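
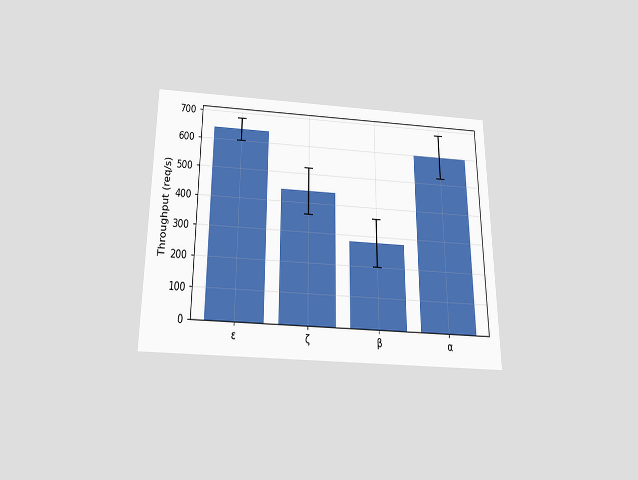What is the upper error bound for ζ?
520req/s

The chart is viewed slightly from below. The ζ bar's upper whisker reaches 520req/s.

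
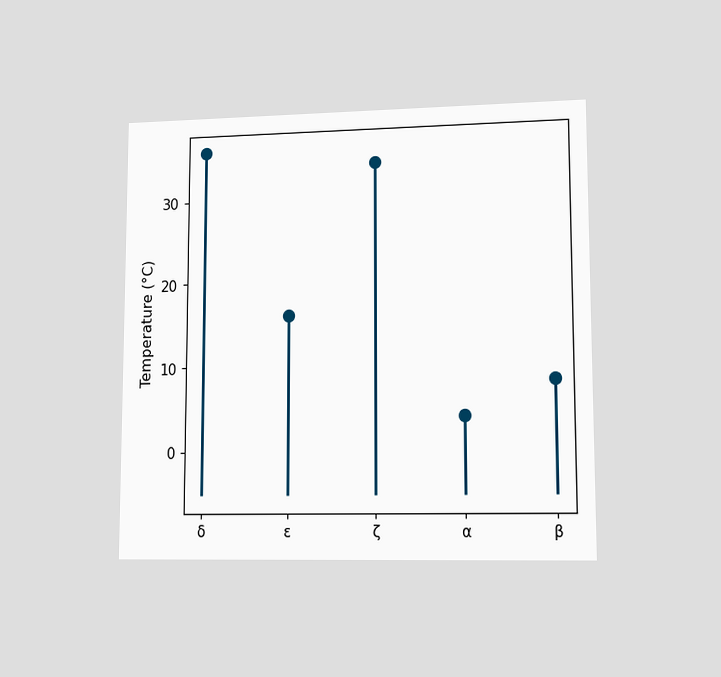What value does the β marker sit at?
8°C

The chart is viewed at a slight angle. The β marker sits at 8°C.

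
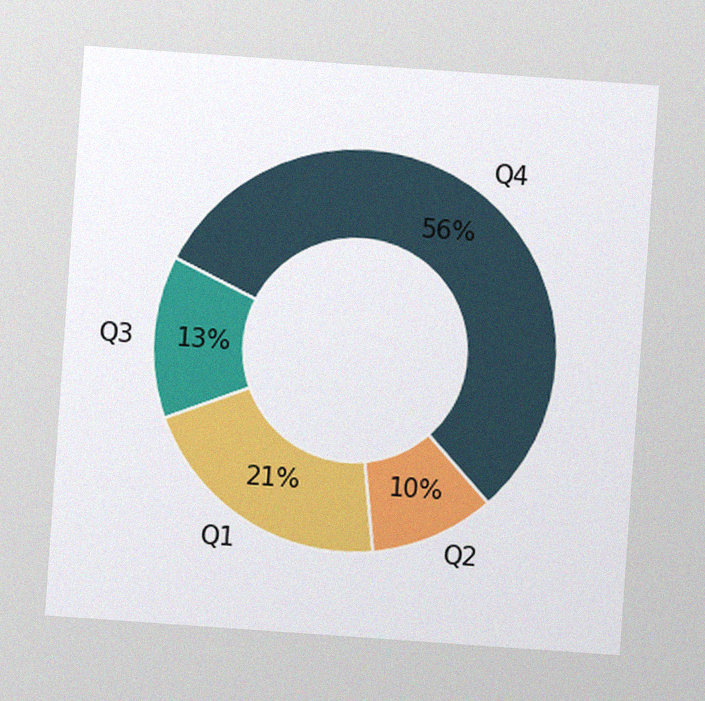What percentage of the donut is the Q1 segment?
The chart is tilted about 4° clockwise, with some photo noise. The Q1 segment takes up 21% of the ring.

21%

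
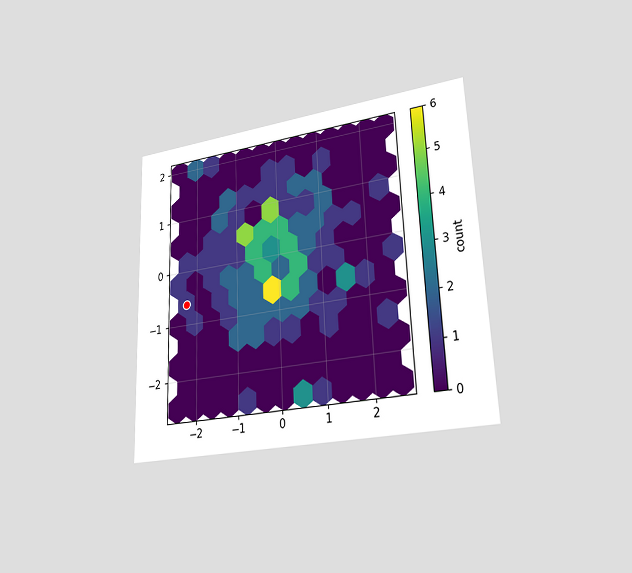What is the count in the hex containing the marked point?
1

The chart is tilted about 2° counter-clockwise and viewed at a slight angle. The marked hex reads 1 on the colorbar.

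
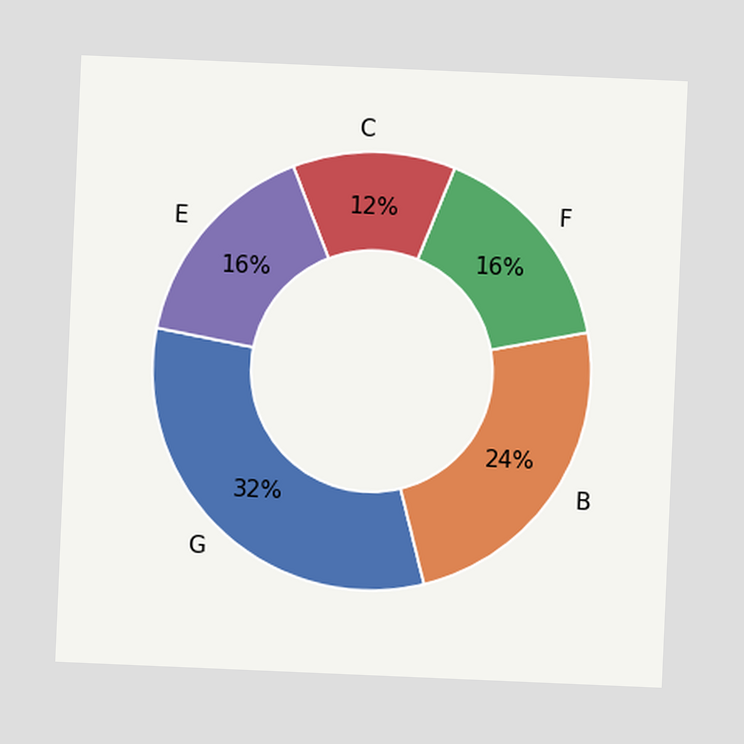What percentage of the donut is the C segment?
The chart is tilted about 2° clockwise. The C segment takes up 12% of the ring.

12%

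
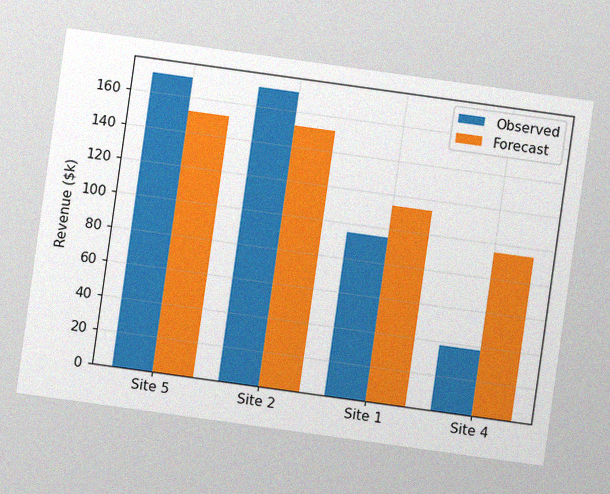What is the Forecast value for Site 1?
The chart is tilted about 8° clockwise, with some photo noise. The Forecast bar at Site 1 reaches $114k on the y-axis.

$114k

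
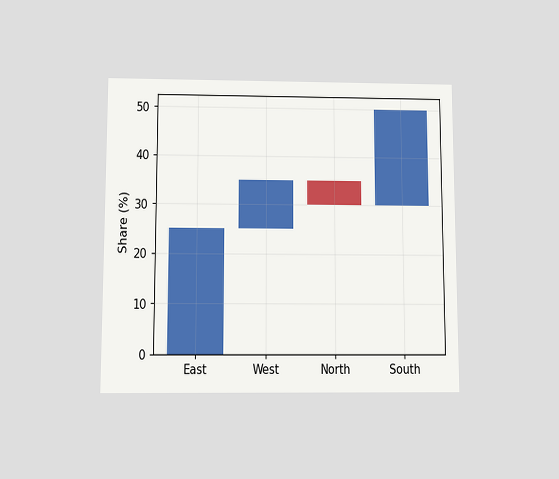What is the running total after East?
25%

The chart is viewed slightly from below. After East the running total reaches 25%.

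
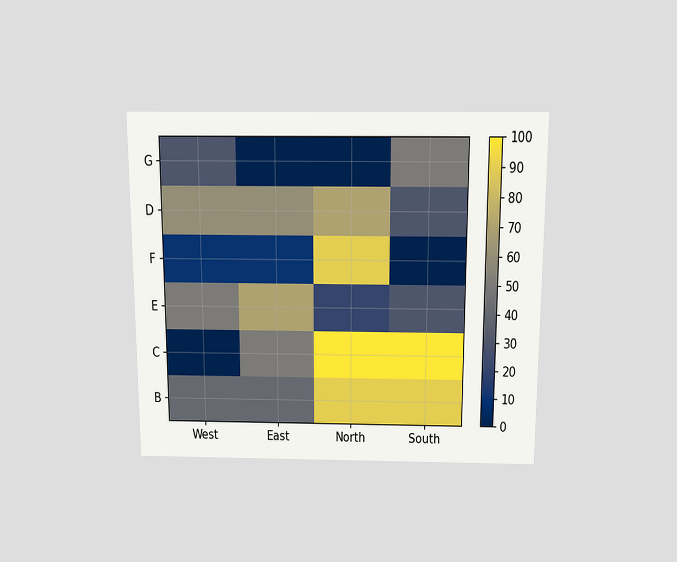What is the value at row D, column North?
The chart is viewed slightly from above. Matching cell (D, North) against the colorbar gives 70.

70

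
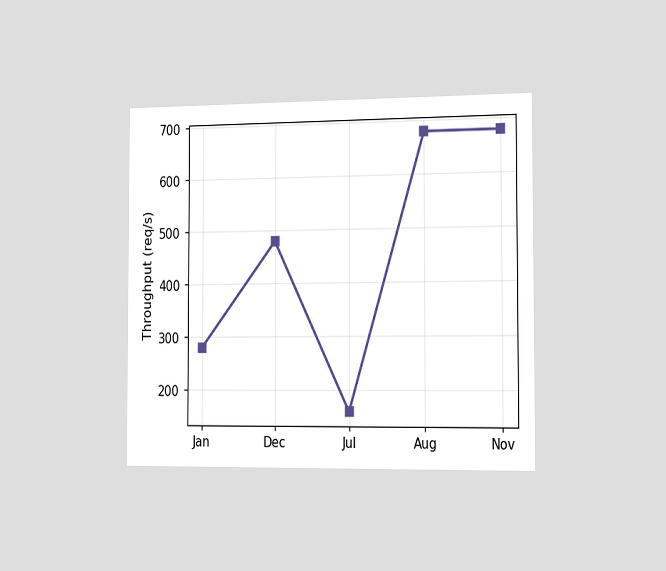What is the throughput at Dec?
480req/s

The chart is viewed slightly from the right. At Dec, the line is at 480req/s.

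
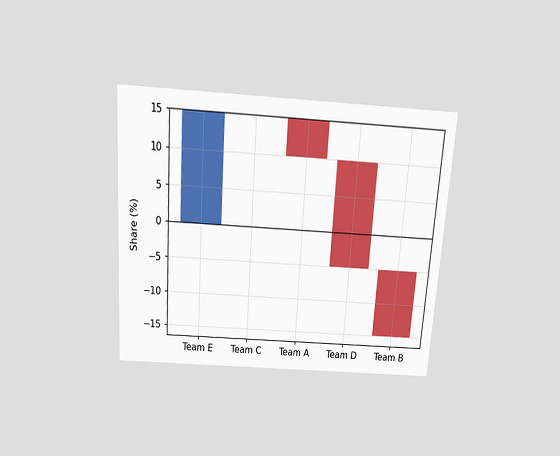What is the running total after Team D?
The chart is tilted about 4° clockwise and viewed slightly from above. After Team D the running total reaches -5%.

-5%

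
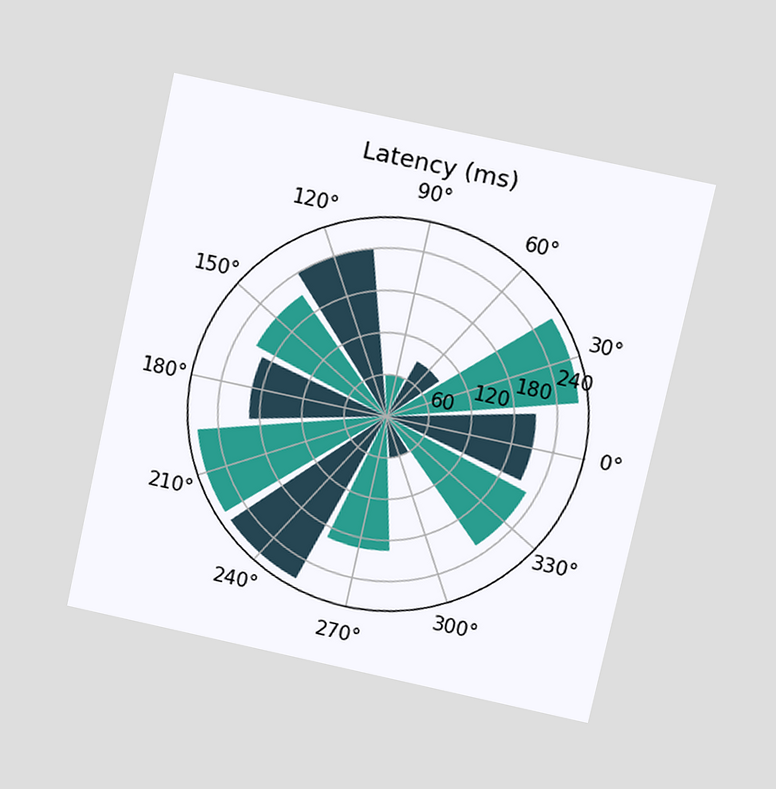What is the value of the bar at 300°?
The chart is tilted about 12° clockwise and viewed at a slight angle. The bar at 300° reaches 60ms on the radial axis.

60ms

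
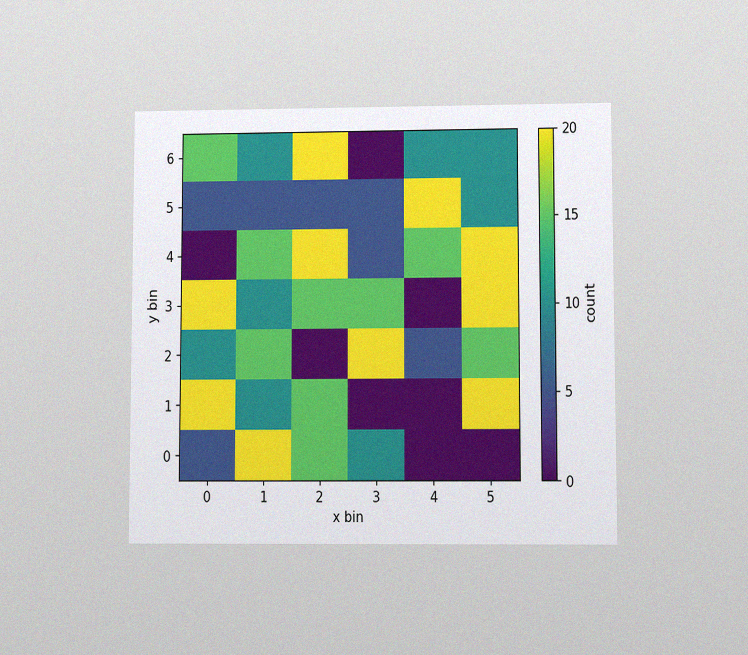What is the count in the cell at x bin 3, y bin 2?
The chart is viewed at a slight angle, with some photo noise. Matching the cell (3, 2) against the colorbar gives 20.

20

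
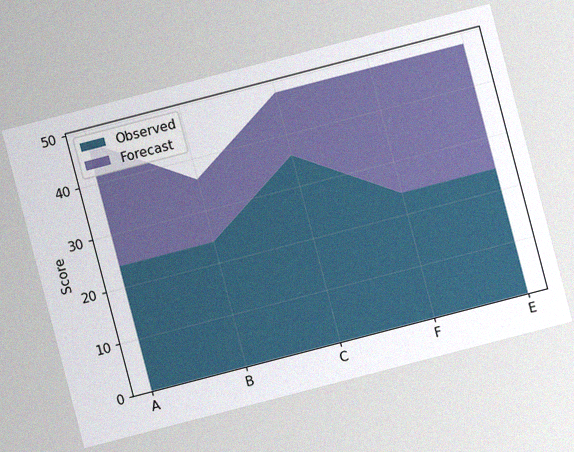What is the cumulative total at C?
48

The chart is tilted about 15° counter-clockwise, with some photo noise. The stacked total at C reaches 48.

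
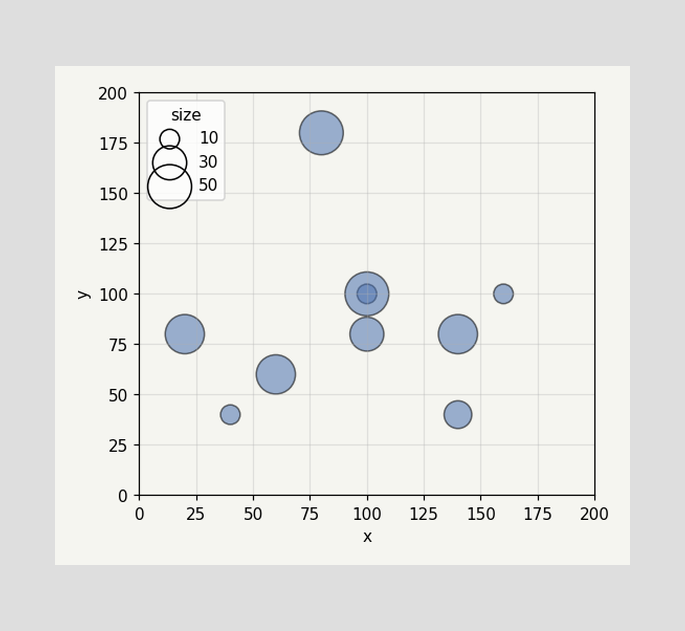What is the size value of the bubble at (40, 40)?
Matching the bubble at (40, 40) against the size legend gives 10.

10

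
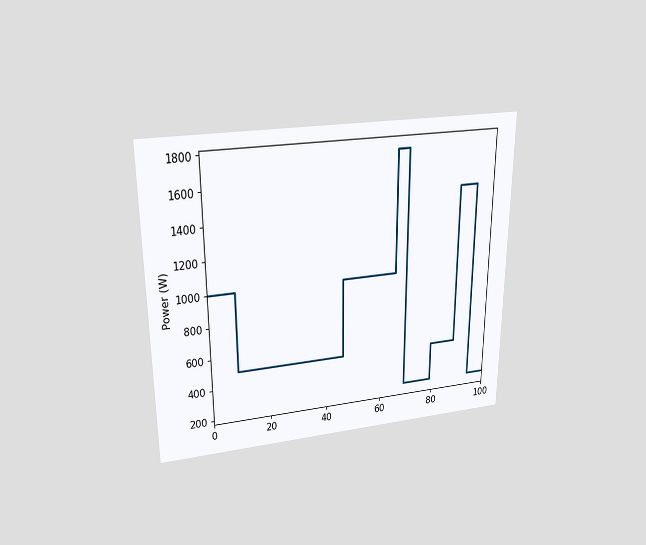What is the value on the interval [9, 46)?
500W

The chart is viewed slightly from above. On [9, 46) the step sits at 500W.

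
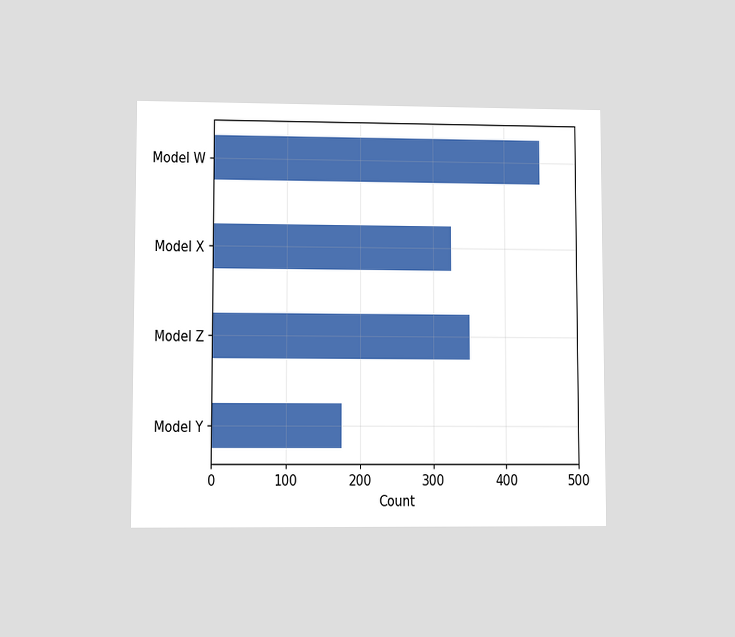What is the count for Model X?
The chart is viewed at a slight angle. Reading along the chart's x-axis, the Model X bar reaches 325.

325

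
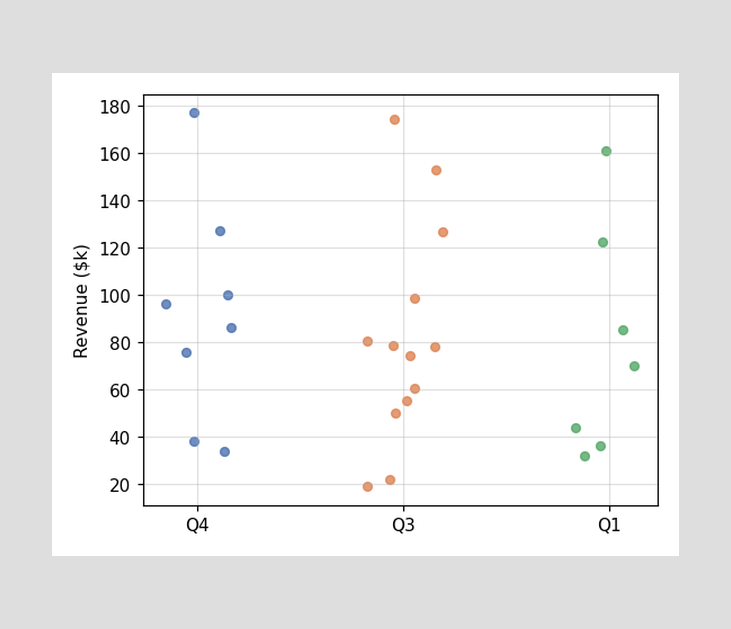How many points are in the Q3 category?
13

Counting the markers in the Q3 column gives 13.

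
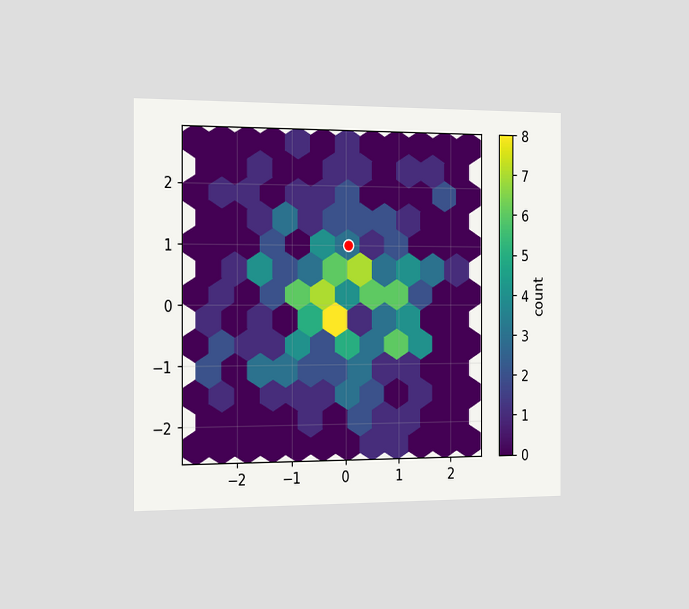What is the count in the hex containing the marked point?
3

The chart is viewed slightly from the left. The marked hex reads 3 on the colorbar.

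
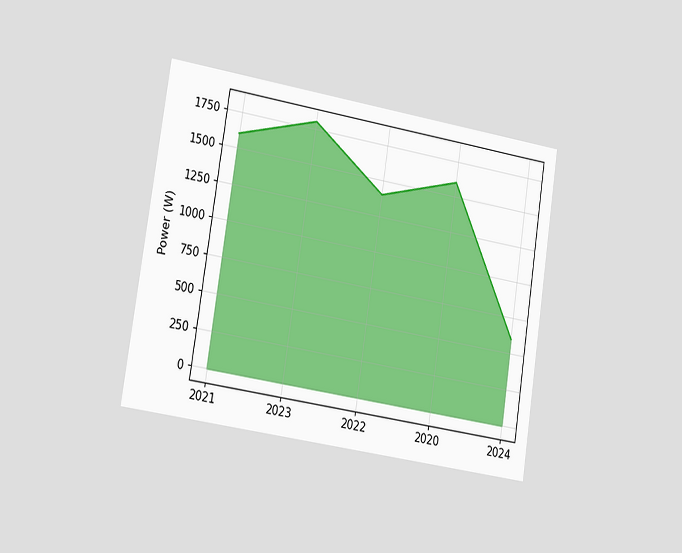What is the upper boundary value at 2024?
600W

The chart is tilted about 9° clockwise and viewed slightly from the left. At 2024 the upper boundary is at 600W.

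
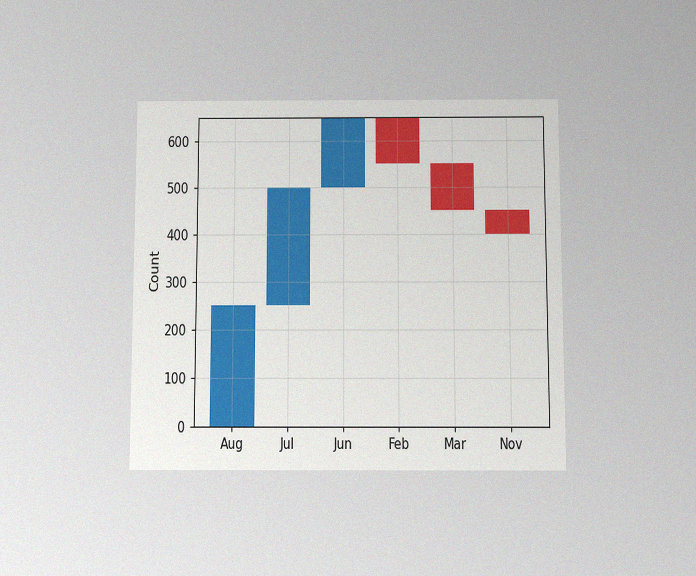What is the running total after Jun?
The chart is viewed slightly from below, with some photo noise. After Jun the running total reaches 650.

650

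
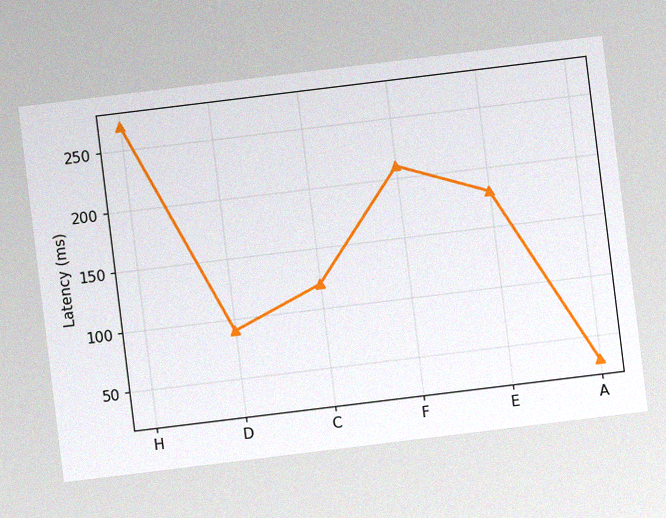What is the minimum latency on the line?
30ms

The chart is tilted about 7° counter-clockwise, with some photo noise. The lowest point is at A, and reading across to the y-axis gives 30ms.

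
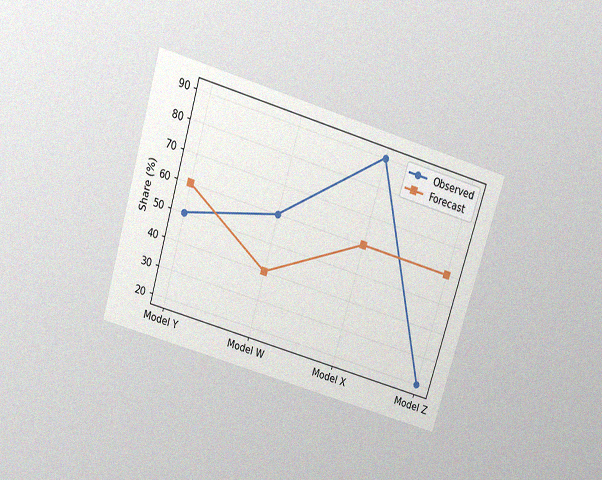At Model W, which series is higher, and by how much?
The chart is tilted about 17° clockwise and viewed slightly from above, with some photo noise. At Model W, Observed sits above the other line by 20%.

Observed, by 20%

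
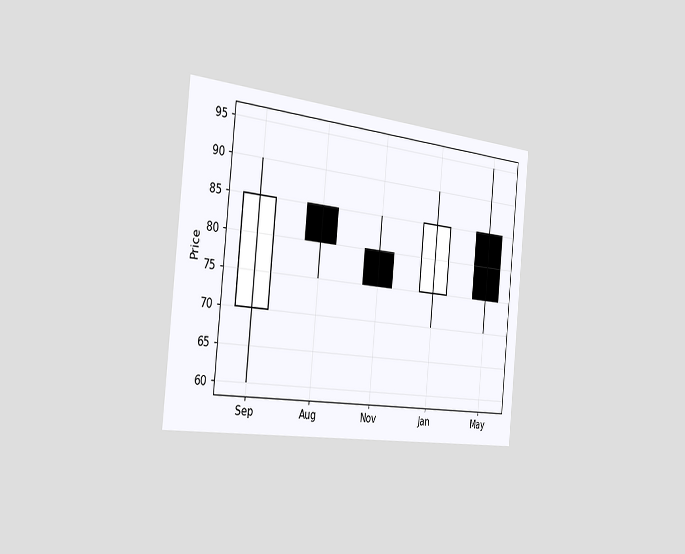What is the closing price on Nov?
The chart is tilted about 6° clockwise and viewed slightly from the left. The Nov candle closes at 75.

75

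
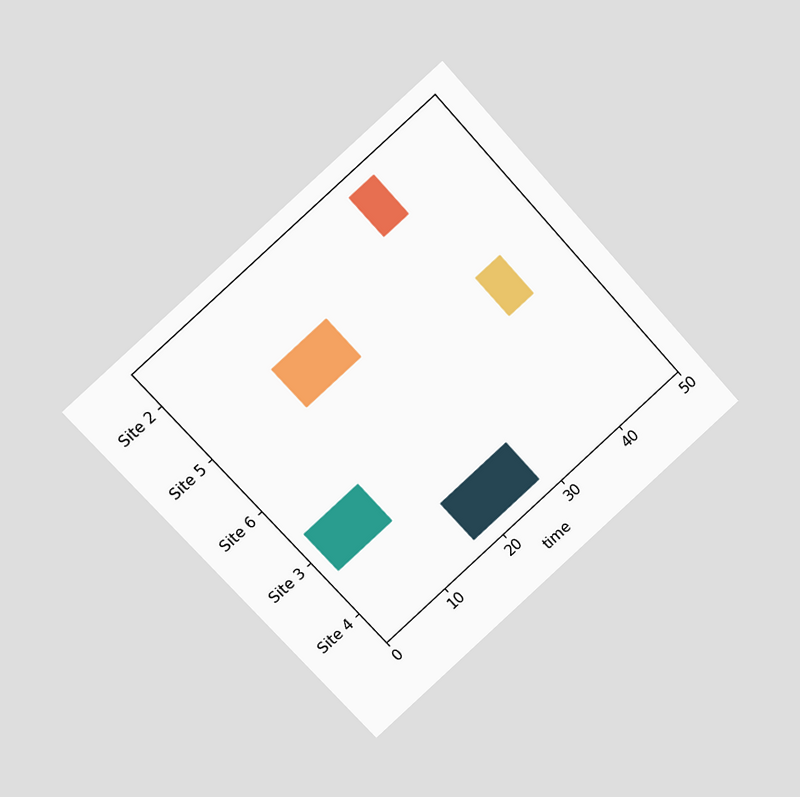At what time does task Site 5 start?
The chart is tilted about 42° counter-clockwise and viewed at a slight angle. The Site 5 bar begins at t=13.

13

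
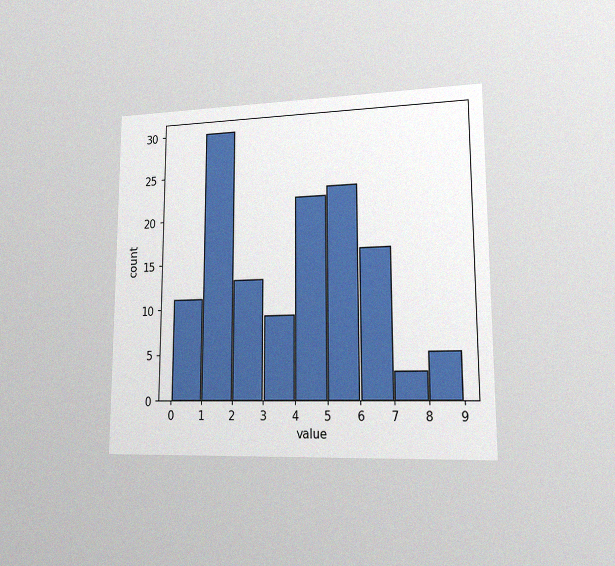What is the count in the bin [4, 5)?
22

The chart is viewed slightly from the right, with some photo noise. The [4, 5) bin has height 22.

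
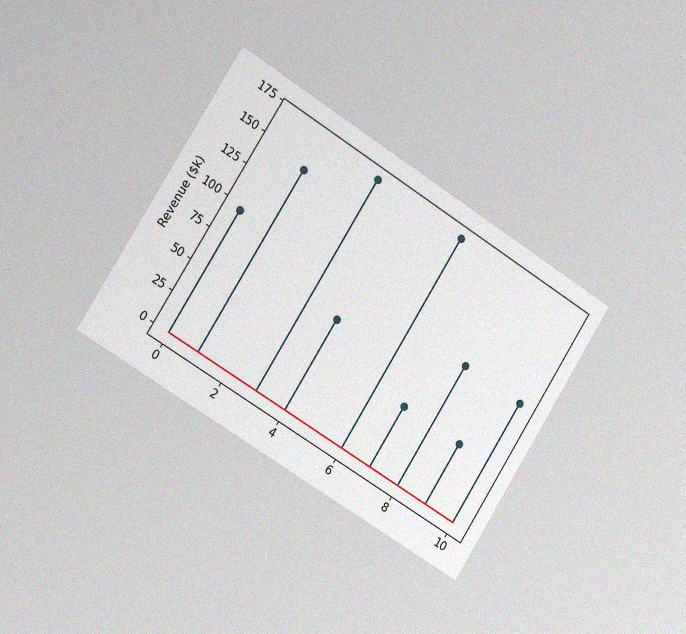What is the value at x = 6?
The chart is tilted about 32° clockwise and viewed slightly from the left, with some photo noise. The stem at x=6 reaches $168k.

$168k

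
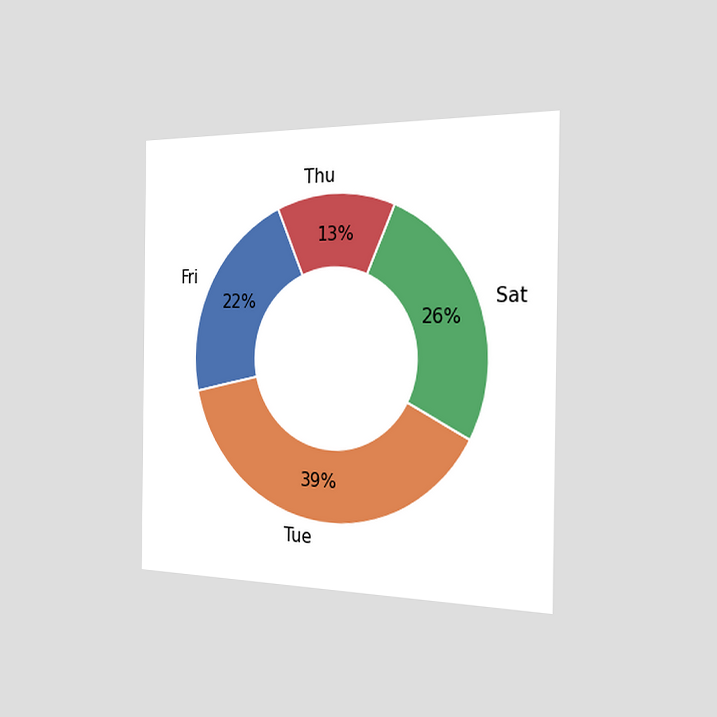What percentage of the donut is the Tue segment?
39%

The chart is viewed slightly from the right. The Tue segment takes up 39% of the ring.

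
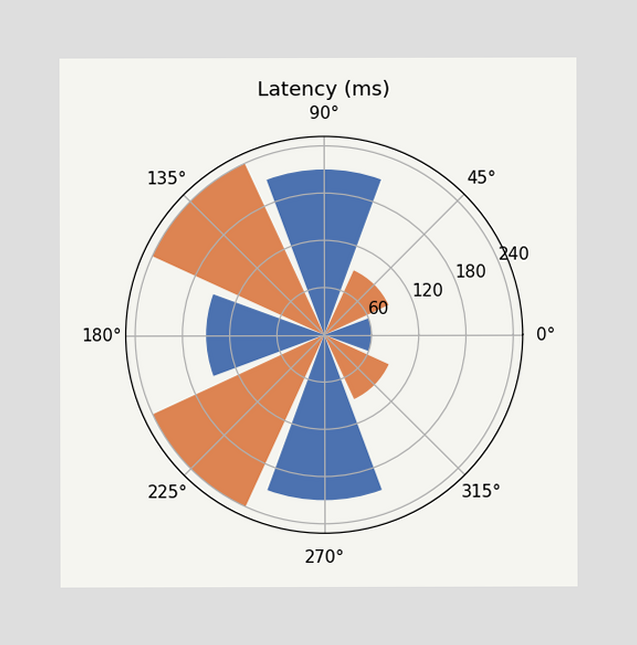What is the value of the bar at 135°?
240ms

The bar at 135° reaches 240ms on the radial axis.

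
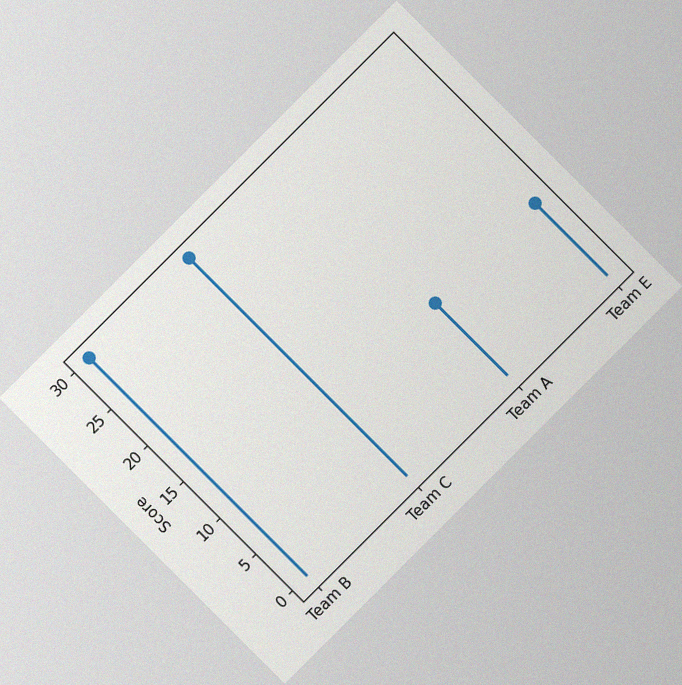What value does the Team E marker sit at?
10

The chart is tilted about 45° counter-clockwise, with some photo noise. The Team E marker sits at 10.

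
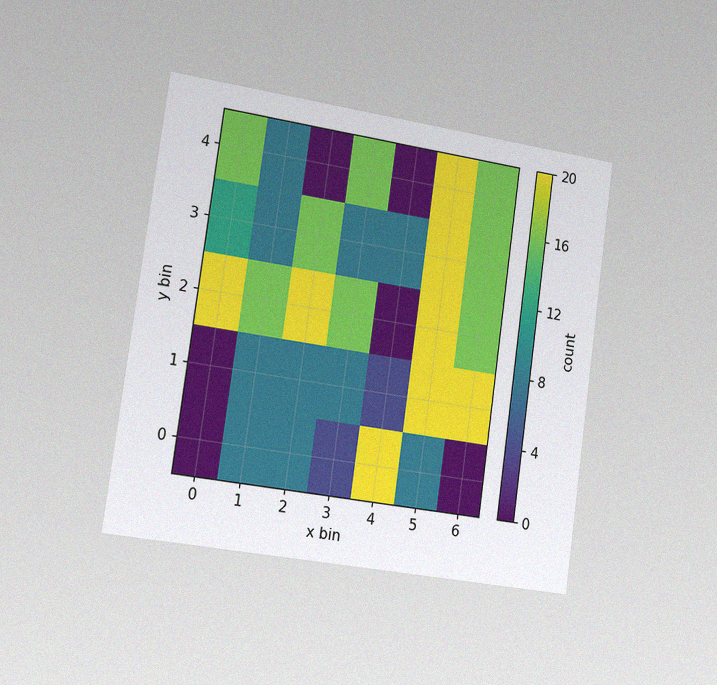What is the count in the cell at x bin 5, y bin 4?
The chart is tilted about 8° clockwise and viewed slightly from the left, with some photo noise. Matching the cell (5, 4) against the colorbar gives 20.

20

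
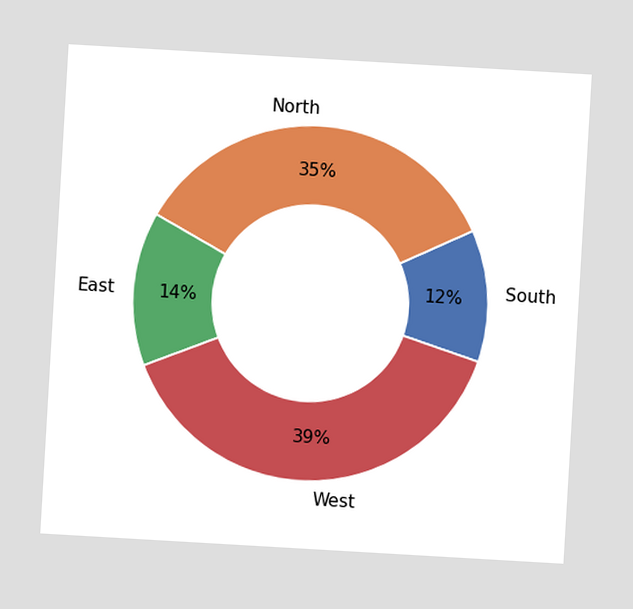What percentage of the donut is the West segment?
39%

The chart is tilted about 3° clockwise. The West segment takes up 39% of the ring.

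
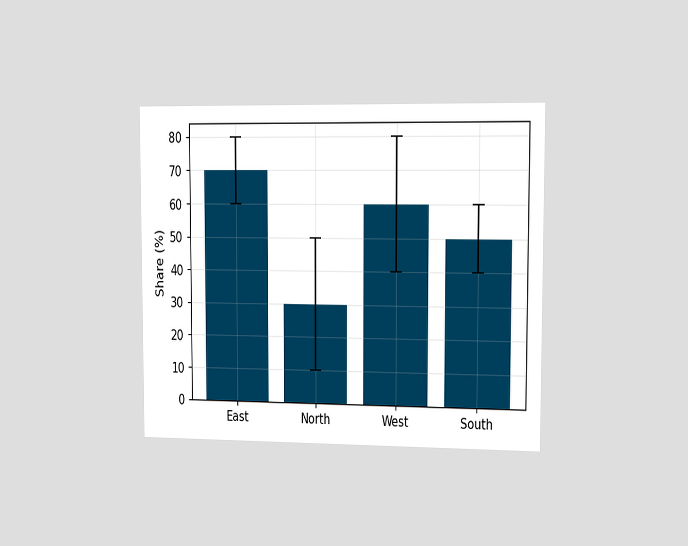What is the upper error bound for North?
The chart is viewed slightly from the right. The North bar's upper whisker reaches 50%.

50%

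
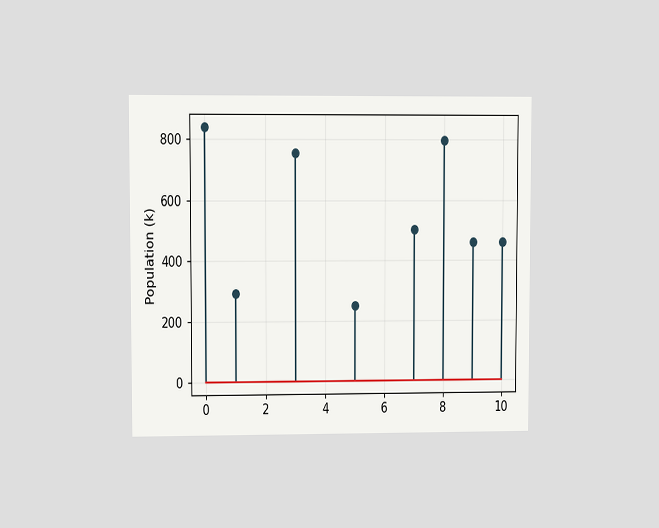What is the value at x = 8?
798k

The chart is viewed at a slight angle. The stem at x=8 reaches 798k.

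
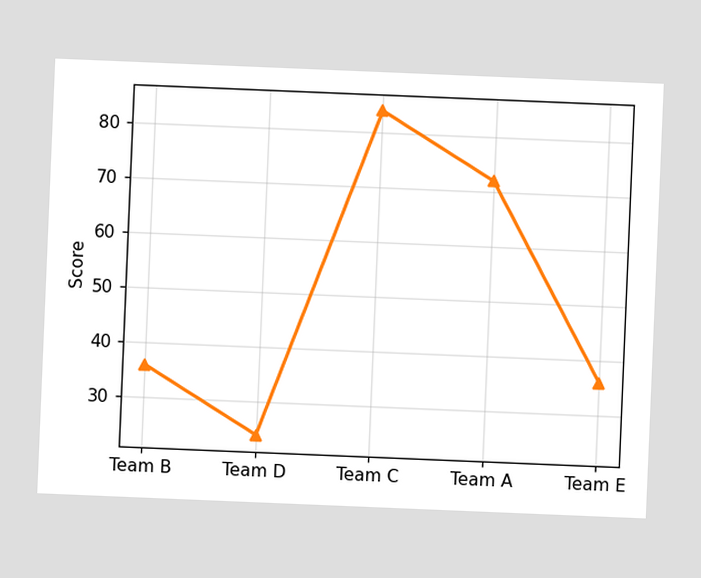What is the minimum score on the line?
The chart is tilted about 2° clockwise. The lowest point is at Team D, and reading across to the y-axis gives 24.

24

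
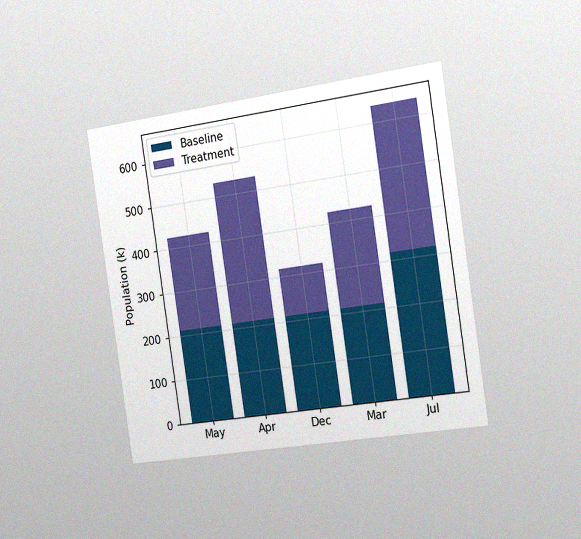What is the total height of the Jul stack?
The chart is tilted about 9° counter-clockwise and viewed slightly from the right, with some photo noise. The Jul stack's top reaches 636k on the y-axis.

636k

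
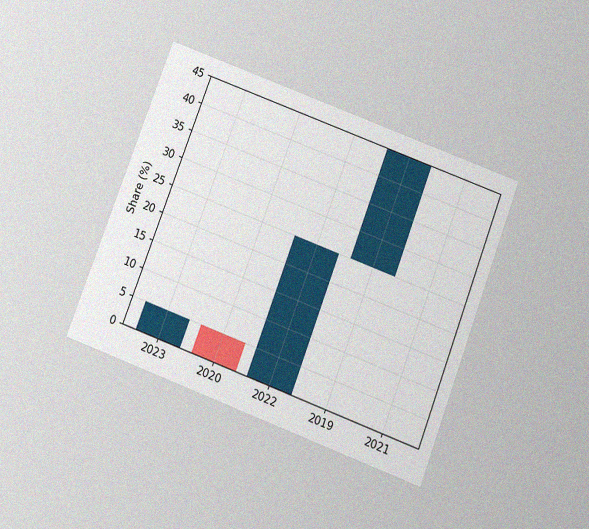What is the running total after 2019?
45%

The chart is tilted about 21° clockwise and viewed slightly from below, with some photo noise. After 2019 the running total reaches 45%.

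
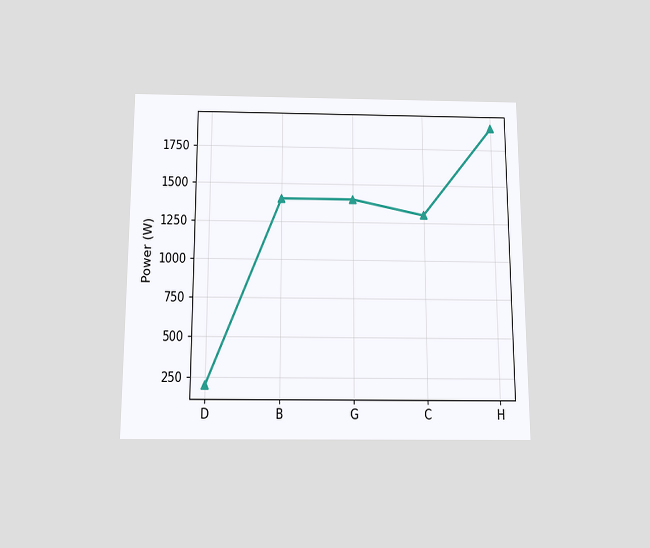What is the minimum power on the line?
The chart is viewed slightly from below. The lowest point is at D, and reading across to the y-axis gives 200W.

200W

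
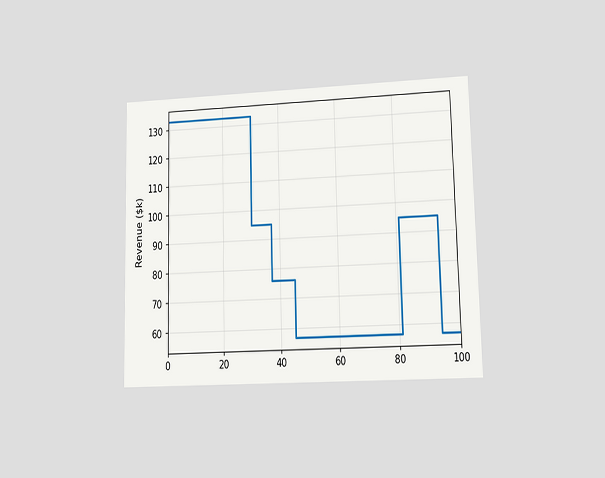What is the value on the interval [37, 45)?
$76k

The chart is viewed at a slight angle. On [37, 45) the step sits at $76k.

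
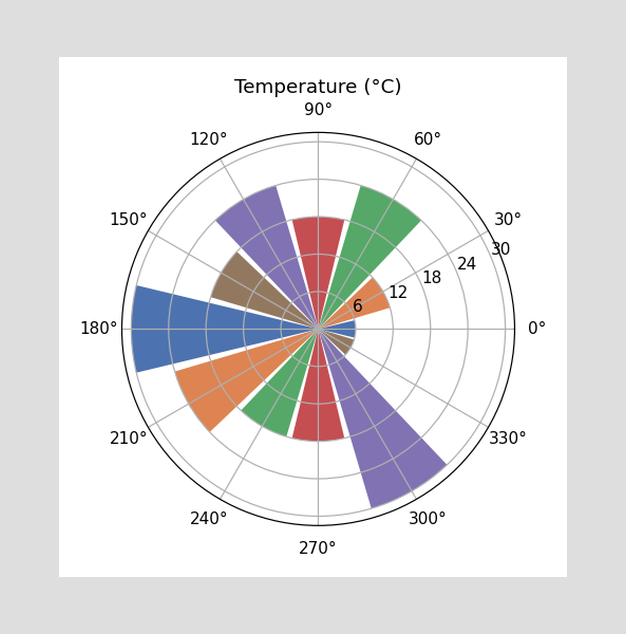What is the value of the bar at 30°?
The bar at 30° reaches 12°C on the radial axis.

12°C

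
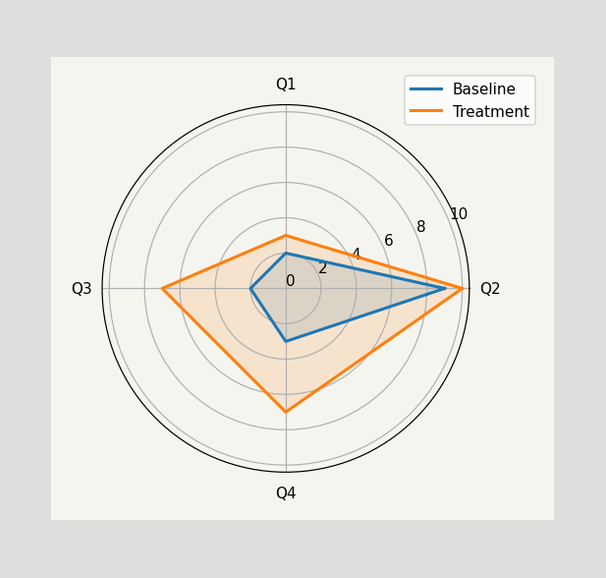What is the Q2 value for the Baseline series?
On the Q2 axis, Baseline reaches 9.

9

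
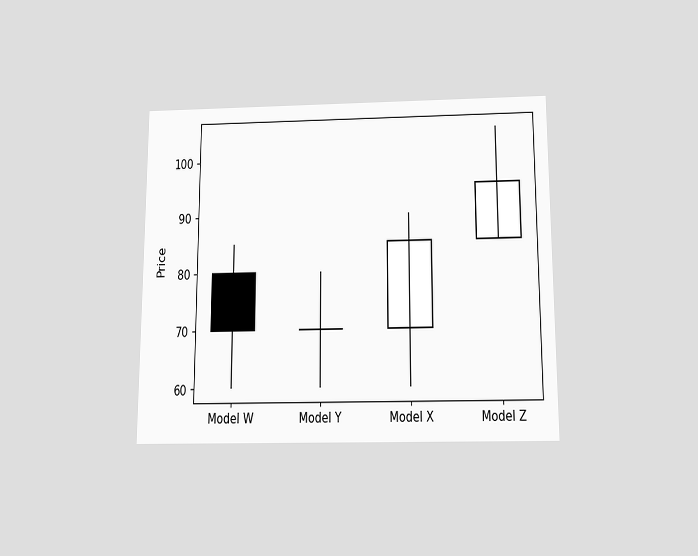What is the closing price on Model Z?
The chart is viewed slightly from below. The Model Z candle closes at 95.

95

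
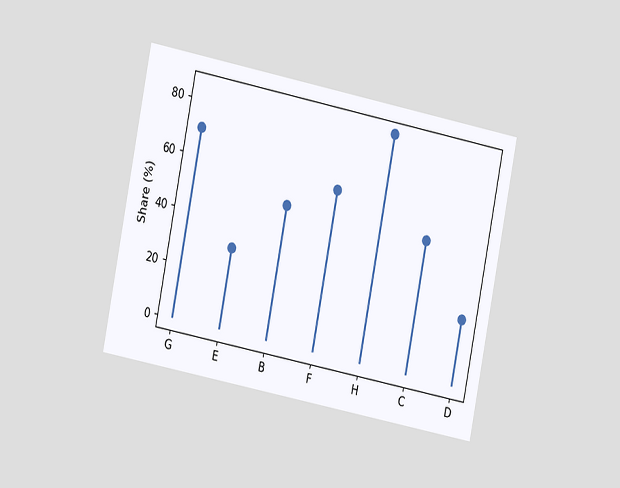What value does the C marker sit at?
The chart is tilted about 11° clockwise and viewed slightly from the left. The C marker sits at 50%.

50%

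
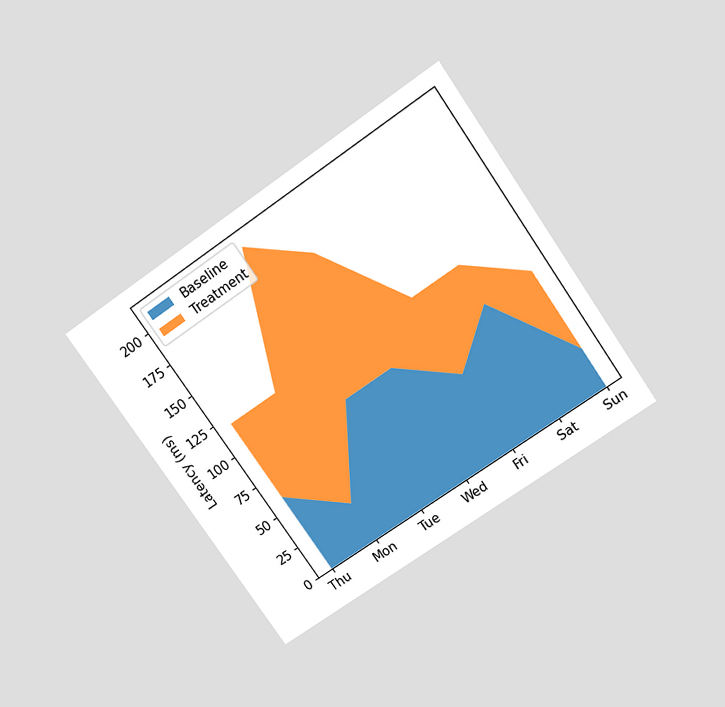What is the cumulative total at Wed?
180ms

The chart is tilted about 35° counter-clockwise and viewed slightly from above. The stacked total at Wed reaches 180ms.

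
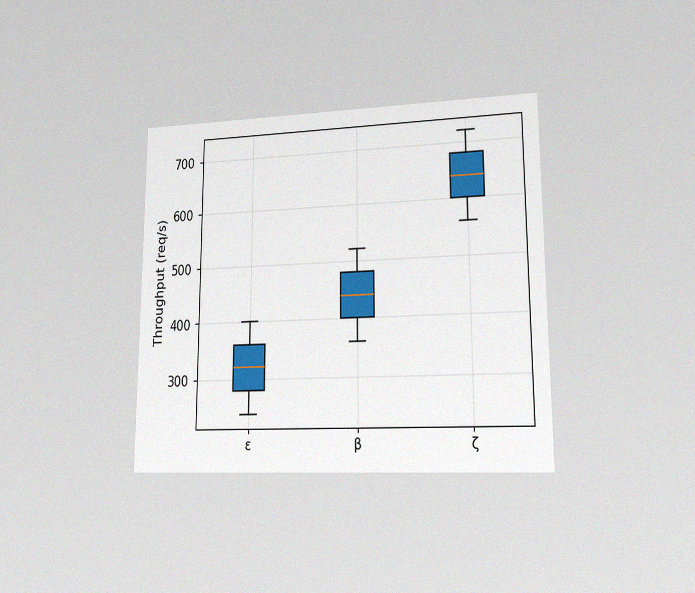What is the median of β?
The chart is viewed at a slight angle, with some photo noise. The median line in the β box sits at 440req/s.

440req/s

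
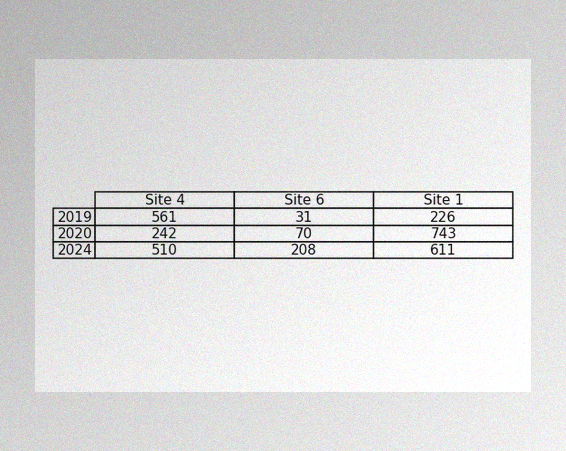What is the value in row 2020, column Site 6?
70

The image has some photo noise and uneven lighting. The (2020, Site 6) cell reads 70.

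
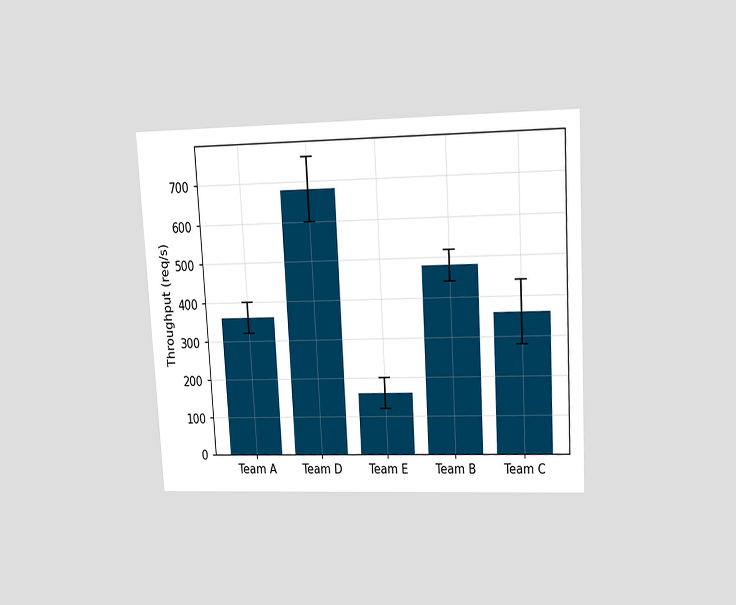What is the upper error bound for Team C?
The chart is tilted about 3° counter-clockwise and viewed at a slight angle. The Team C bar's upper whisker reaches 440req/s.

440req/s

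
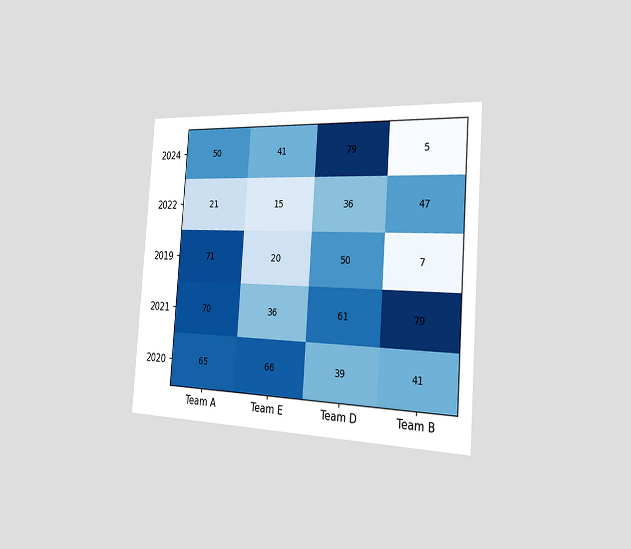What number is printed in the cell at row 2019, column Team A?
71

The chart is tilted about 4° clockwise and viewed slightly from the right. The (2019, Team A) cell reads 71.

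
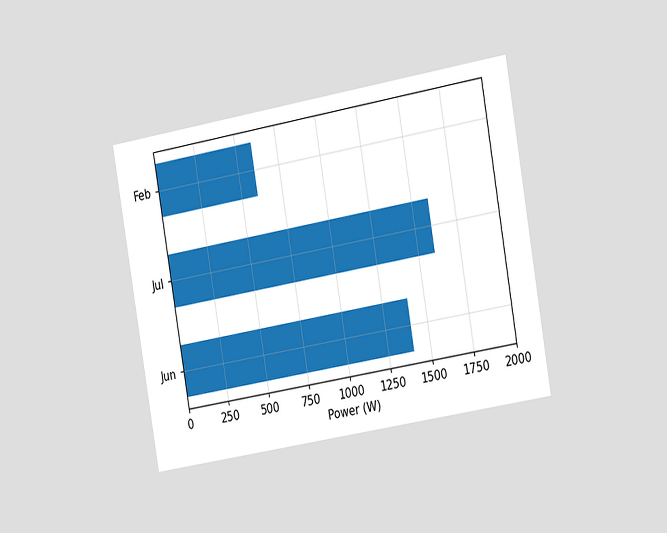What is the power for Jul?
1600W

The chart is tilted about 10° counter-clockwise and viewed slightly from the right. Reading along the chart's x-axis, the Jul bar reaches 1600W.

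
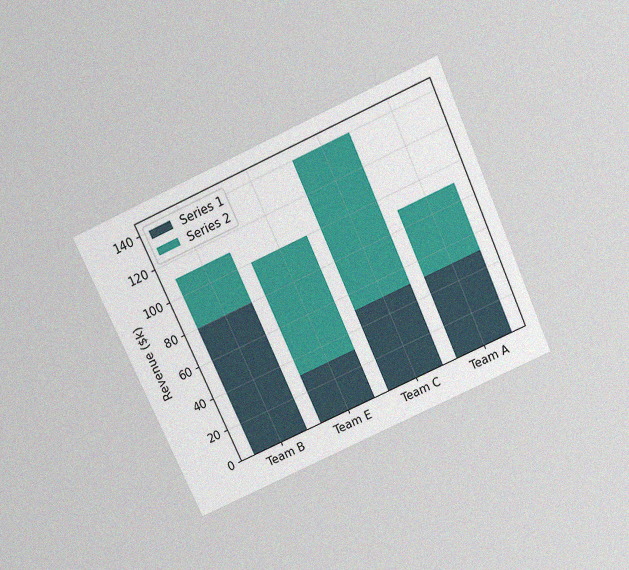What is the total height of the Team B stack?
The chart is tilted about 24° counter-clockwise and viewed slightly from above, with some photo noise. The Team B stack's top reaches $110k on the y-axis.

$110k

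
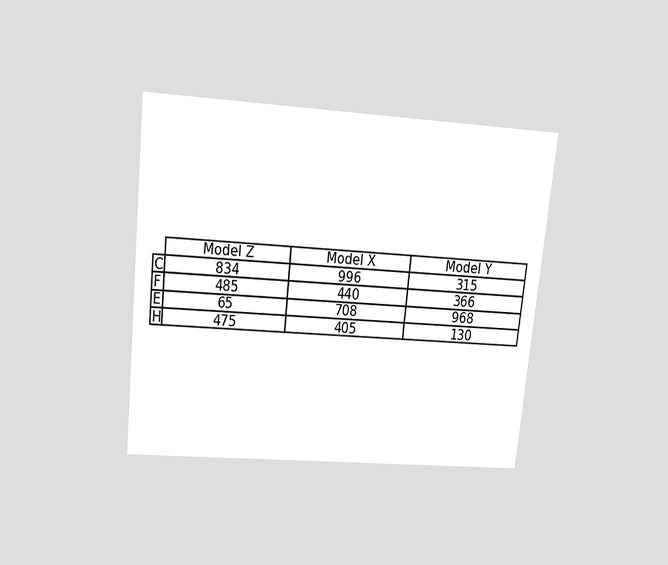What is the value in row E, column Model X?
The chart is tilted about 6° clockwise and viewed slightly from above. The (E, Model X) cell reads 708.

708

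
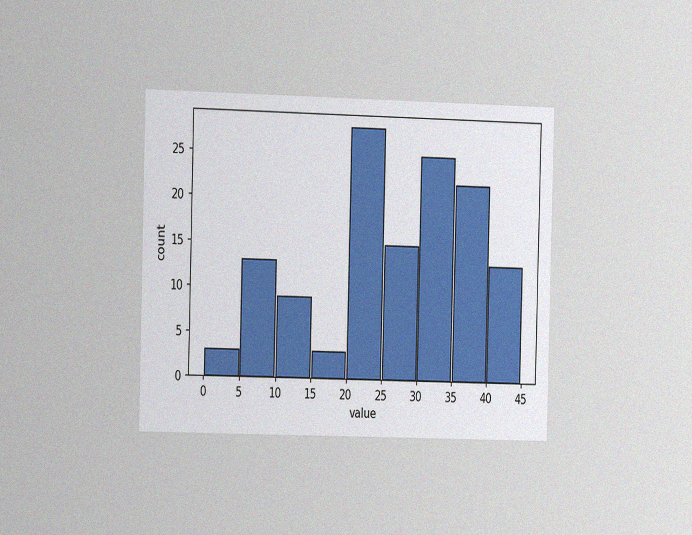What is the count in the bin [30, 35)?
25

The chart is viewed slightly from the left, with some photo noise. The [30, 35) bin has height 25.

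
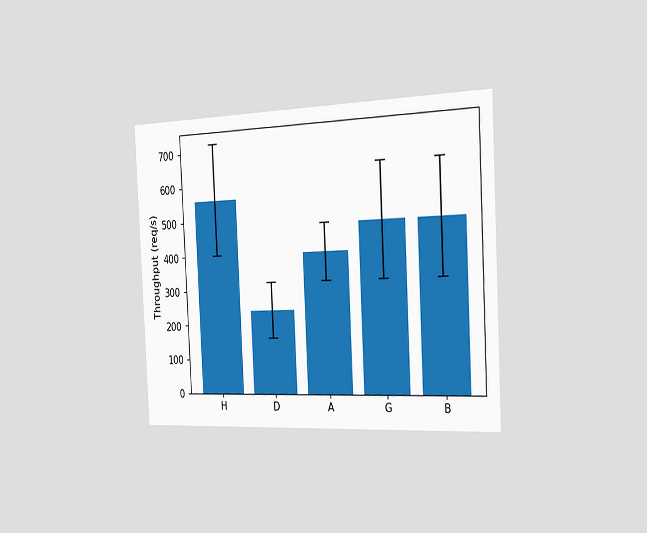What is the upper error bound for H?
720req/s

The chart is tilted about 3° counter-clockwise and viewed slightly from the right. The H bar's upper whisker reaches 720req/s.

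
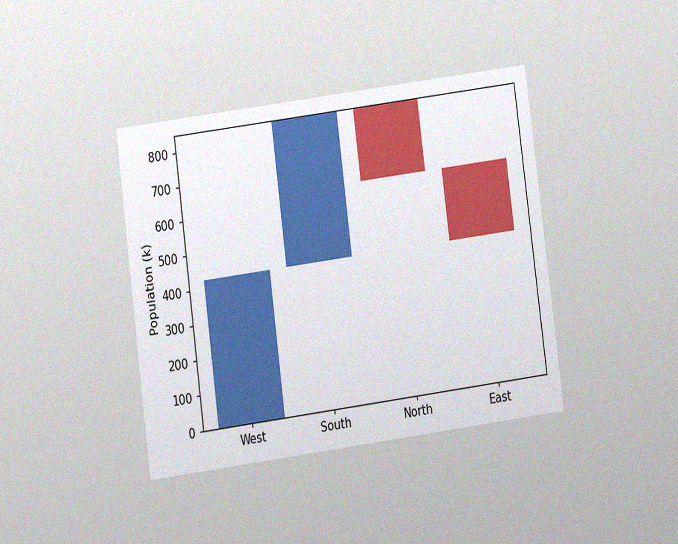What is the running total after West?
The chart is tilted about 8° counter-clockwise and viewed at a slight angle, with some photo noise. After West the running total reaches 424k.

424k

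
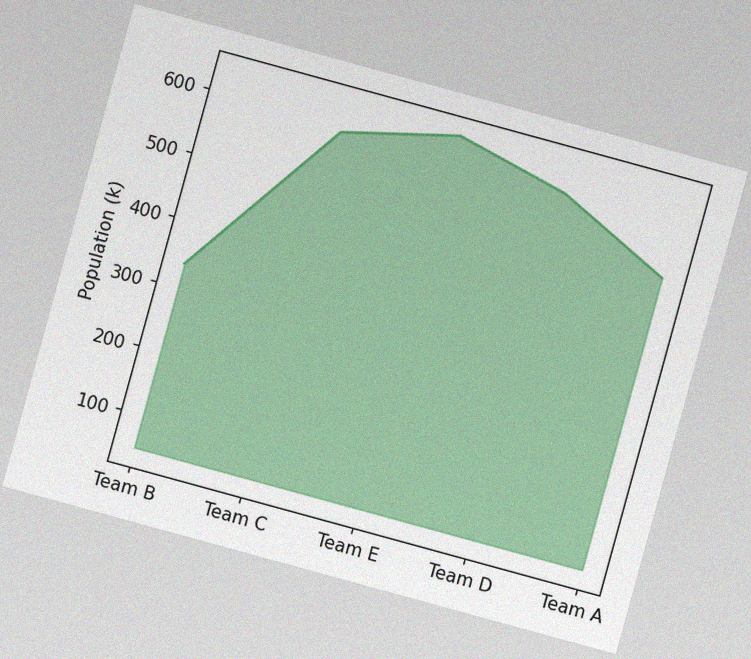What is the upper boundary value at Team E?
630k

The chart is tilted about 15° clockwise, with some photo noise. At Team E the upper boundary is at 630k.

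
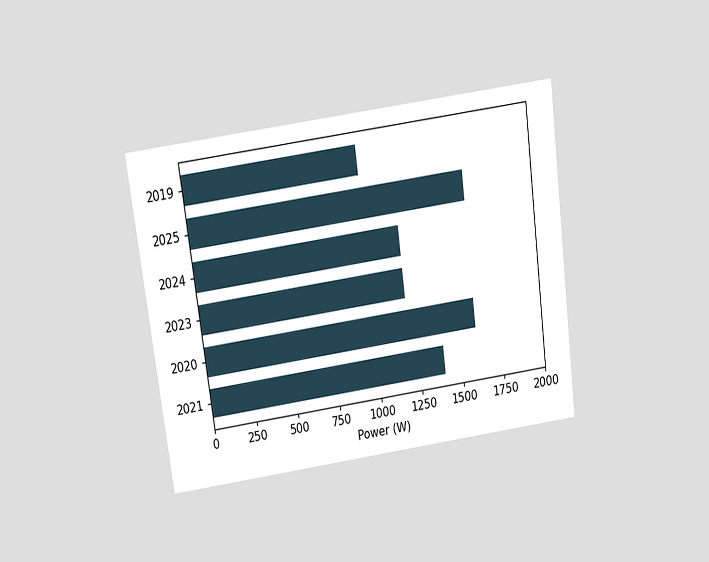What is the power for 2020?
1600W

The chart is tilted about 8° counter-clockwise and viewed slightly from above. Reading along the chart's x-axis, the 2020 bar reaches 1600W.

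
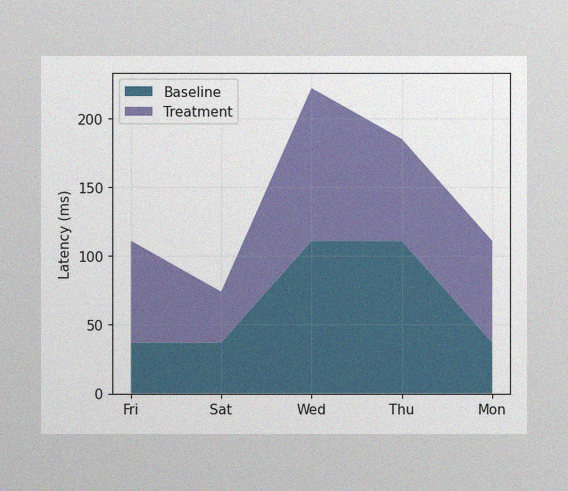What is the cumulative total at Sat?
The image has some photo noise and uneven lighting. The stacked total at Sat reaches 74ms.

74ms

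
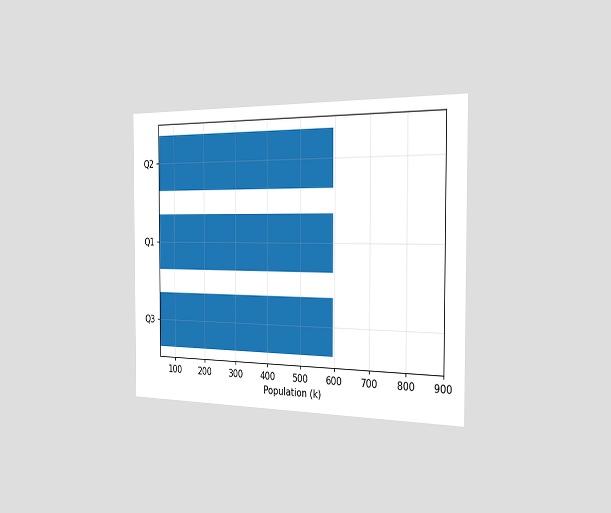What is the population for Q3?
595k

The chart is viewed slightly from the right. Reading along the chart's x-axis, the Q3 bar reaches 595k.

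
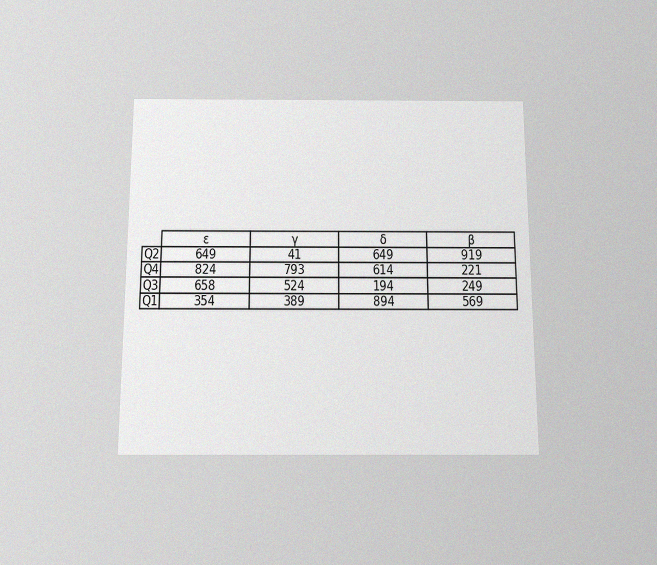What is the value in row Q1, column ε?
The chart is viewed slightly from below, with some photo noise. The (Q1, ε) cell reads 354.

354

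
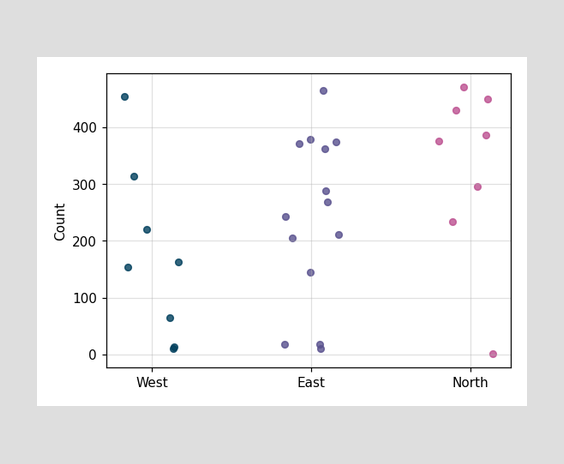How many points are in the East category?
14

Counting the markers in the East column gives 14.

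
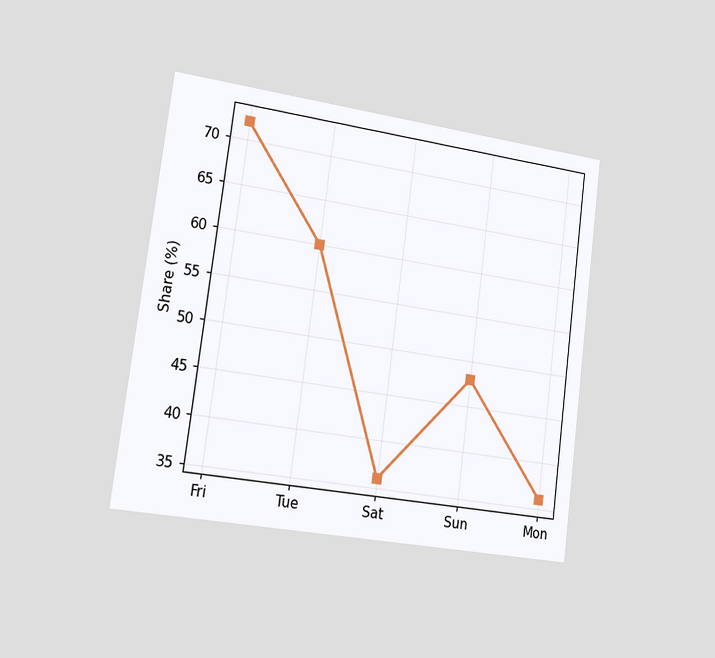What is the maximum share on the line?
The chart is tilted about 7° clockwise and viewed slightly from the left. The highest point is at Fri, and reading across to the y-axis gives 72%.

72%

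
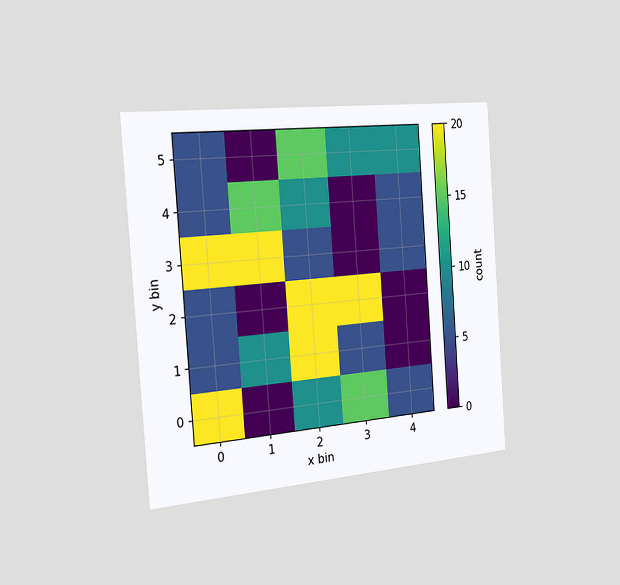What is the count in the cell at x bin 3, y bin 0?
15

The chart is tilted about 4° counter-clockwise and viewed slightly from the left. Matching the cell (3, 0) against the colorbar gives 15.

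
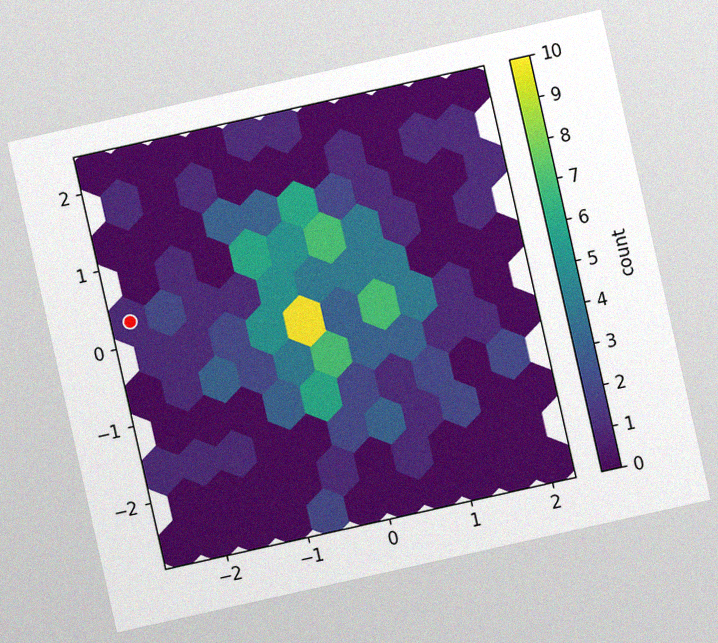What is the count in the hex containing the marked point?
1

The chart is tilted about 13° counter-clockwise, with some photo noise. The marked hex reads 1 on the colorbar.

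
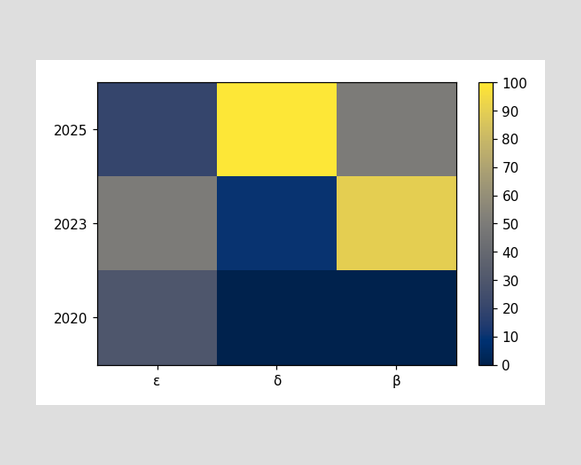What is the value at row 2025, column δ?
100

Matching cell (2025, δ) against the colorbar gives 100.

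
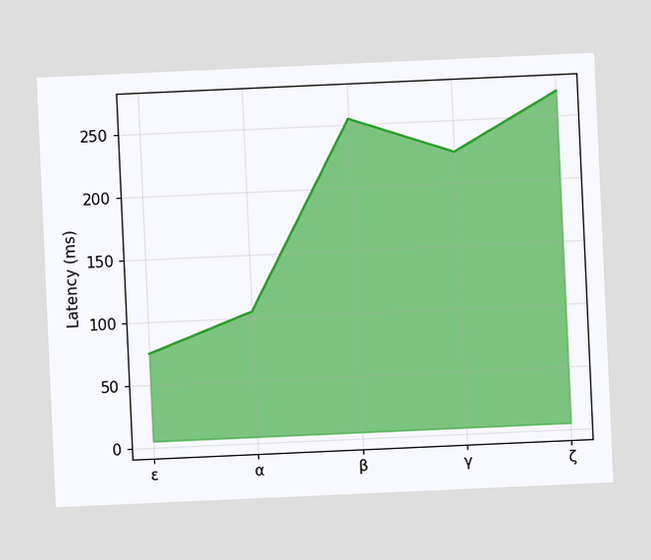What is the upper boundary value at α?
The chart is tilted about 3° counter-clockwise. At α the upper boundary is at 105ms.

105ms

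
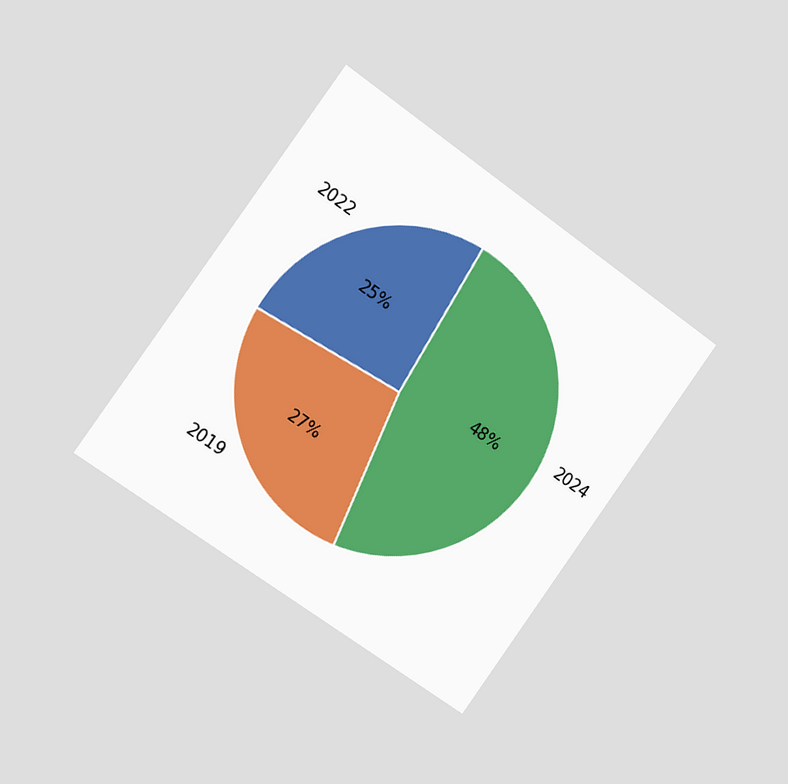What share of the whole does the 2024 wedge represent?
The chart is tilted about 36° clockwise and viewed slightly from the left. The 2024 slice takes up 48% of the pie.

48%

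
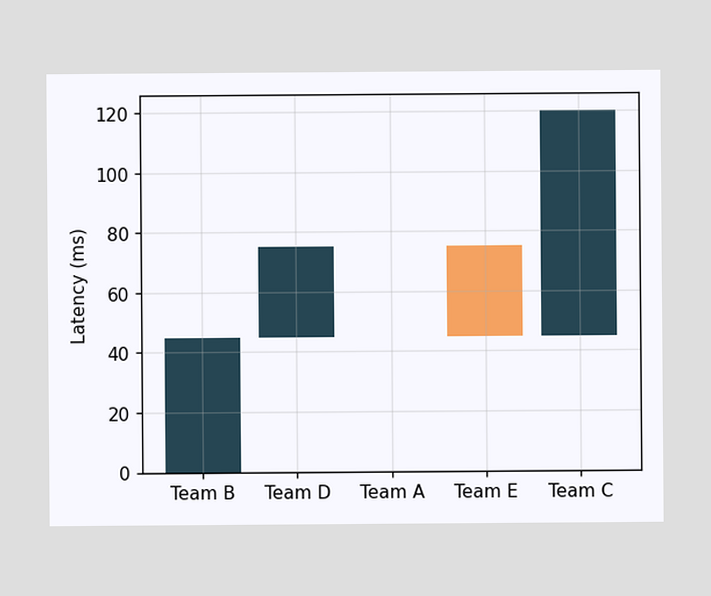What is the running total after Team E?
After Team E the running total reaches 45ms.

45ms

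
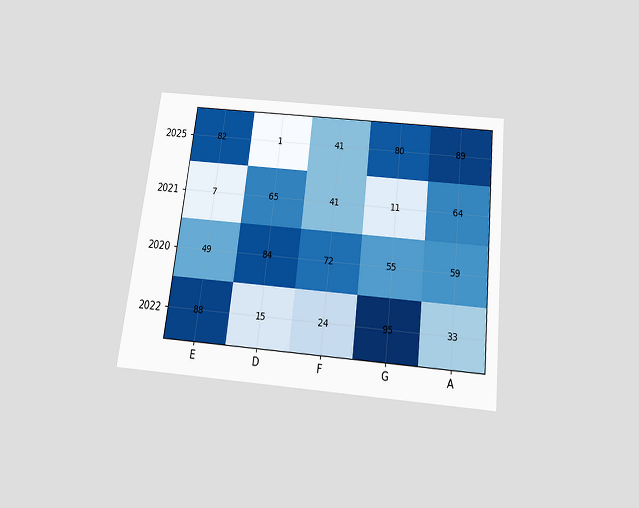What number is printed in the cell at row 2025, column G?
80

The chart is tilted about 6° clockwise and viewed slightly from below. The (2025, G) cell reads 80.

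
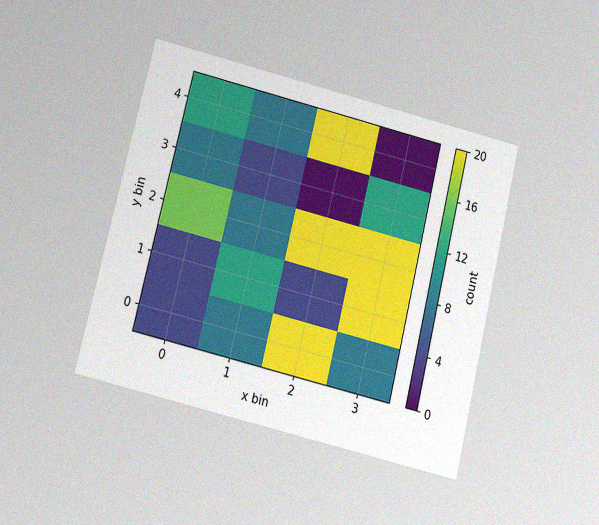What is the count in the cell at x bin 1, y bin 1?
12

The chart is tilted about 14° clockwise and viewed slightly from below, with some photo noise. Matching the cell (1, 1) against the colorbar gives 12.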